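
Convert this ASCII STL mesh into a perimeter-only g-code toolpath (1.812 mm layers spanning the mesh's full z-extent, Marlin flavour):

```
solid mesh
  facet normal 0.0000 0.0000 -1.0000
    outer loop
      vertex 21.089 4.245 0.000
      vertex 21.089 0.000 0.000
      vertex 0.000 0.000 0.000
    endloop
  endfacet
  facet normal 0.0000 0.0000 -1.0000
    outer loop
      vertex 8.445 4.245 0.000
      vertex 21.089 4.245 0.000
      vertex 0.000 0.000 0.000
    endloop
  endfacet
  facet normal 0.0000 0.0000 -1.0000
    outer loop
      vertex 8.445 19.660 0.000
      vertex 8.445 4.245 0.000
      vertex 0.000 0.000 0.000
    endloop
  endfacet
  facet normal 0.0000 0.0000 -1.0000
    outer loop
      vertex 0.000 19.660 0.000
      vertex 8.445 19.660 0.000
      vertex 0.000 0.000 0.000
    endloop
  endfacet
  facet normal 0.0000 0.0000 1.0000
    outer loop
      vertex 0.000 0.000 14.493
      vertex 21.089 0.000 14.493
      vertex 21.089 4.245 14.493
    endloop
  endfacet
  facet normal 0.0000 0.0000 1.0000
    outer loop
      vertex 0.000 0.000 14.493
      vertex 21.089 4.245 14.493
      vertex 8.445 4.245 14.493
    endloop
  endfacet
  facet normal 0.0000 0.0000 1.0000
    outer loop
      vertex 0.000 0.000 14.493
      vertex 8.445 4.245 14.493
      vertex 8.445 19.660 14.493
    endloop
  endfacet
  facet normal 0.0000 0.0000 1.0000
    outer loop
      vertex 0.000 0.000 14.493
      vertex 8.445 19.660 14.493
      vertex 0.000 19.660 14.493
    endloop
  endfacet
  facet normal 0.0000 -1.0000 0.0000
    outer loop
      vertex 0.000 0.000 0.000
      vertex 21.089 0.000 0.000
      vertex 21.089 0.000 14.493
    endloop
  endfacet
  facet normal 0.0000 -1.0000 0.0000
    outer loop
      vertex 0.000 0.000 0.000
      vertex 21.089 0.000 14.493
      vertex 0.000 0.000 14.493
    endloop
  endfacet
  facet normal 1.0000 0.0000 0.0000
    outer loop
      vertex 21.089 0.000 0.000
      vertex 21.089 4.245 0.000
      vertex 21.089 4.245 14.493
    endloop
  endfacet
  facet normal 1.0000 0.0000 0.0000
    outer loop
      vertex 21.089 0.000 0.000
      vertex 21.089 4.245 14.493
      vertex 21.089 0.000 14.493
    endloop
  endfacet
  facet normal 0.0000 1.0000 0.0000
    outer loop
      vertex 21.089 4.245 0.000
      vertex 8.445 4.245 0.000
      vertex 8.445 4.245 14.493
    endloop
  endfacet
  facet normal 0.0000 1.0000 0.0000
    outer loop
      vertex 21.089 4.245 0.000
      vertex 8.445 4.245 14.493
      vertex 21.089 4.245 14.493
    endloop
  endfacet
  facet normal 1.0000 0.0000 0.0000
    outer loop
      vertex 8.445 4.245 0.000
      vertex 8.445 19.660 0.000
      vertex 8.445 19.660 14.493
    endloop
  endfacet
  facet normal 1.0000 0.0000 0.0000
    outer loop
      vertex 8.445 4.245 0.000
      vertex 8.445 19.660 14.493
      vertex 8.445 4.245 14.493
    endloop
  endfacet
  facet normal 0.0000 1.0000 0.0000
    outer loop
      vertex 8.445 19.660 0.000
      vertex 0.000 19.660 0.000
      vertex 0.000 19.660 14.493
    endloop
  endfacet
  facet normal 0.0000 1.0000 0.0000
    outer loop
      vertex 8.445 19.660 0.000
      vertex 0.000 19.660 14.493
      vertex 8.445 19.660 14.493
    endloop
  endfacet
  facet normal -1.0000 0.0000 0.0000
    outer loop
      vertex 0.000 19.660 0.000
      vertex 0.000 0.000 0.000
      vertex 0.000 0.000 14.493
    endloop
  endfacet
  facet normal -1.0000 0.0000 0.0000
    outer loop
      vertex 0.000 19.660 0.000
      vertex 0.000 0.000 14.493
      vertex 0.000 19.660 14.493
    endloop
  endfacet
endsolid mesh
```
; perimeter-only toolpath
G21 ; units = mm
G90 ; absolute positioning
G28 ; home
; layer 1
G0 Z1.812
G0 X0.000 Y0.000
G1 X21.089 Y0.000
G1 X21.089 Y4.245
G1 X8.445 Y4.245
G1 X8.445 Y19.660
G1 X0.000 Y19.660
G1 X0.000 Y0.000
; layer 2
G0 Z3.623
G0 X0.000 Y0.000
G1 X21.089 Y0.000
G1 X21.089 Y4.245
G1 X8.445 Y4.245
G1 X8.445 Y19.660
G1 X0.000 Y19.660
G1 X0.000 Y0.000
; layer 3
G0 Z5.435
G0 X0.000 Y0.000
G1 X21.089 Y0.000
G1 X21.089 Y4.245
G1 X8.445 Y4.245
G1 X8.445 Y19.660
G1 X0.000 Y19.660
G1 X0.000 Y0.000
; layer 4
G0 Z7.247
G0 X0.000 Y0.000
G1 X21.089 Y0.000
G1 X21.089 Y4.245
G1 X8.445 Y4.245
G1 X8.445 Y19.660
G1 X0.000 Y19.660
G1 X0.000 Y0.000
; layer 5
G0 Z9.058
G0 X0.000 Y0.000
G1 X21.089 Y0.000
G1 X21.089 Y4.245
G1 X8.445 Y4.245
G1 X8.445 Y19.660
G1 X0.000 Y19.660
G1 X0.000 Y0.000
; layer 6
G0 Z10.870
G0 X0.000 Y0.000
G1 X21.089 Y0.000
G1 X21.089 Y4.245
G1 X8.445 Y4.245
G1 X8.445 Y19.660
G1 X0.000 Y19.660
G1 X0.000 Y0.000
; layer 7
G0 Z12.681
G0 X0.000 Y0.000
G1 X21.089 Y0.000
G1 X21.089 Y4.245
G1 X8.445 Y4.245
G1 X8.445 Y19.660
G1 X0.000 Y19.660
G1 X0.000 Y0.000
; layer 8
G0 Z14.493
G0 X0.000 Y0.000
G1 X21.089 Y0.000
G1 X21.089 Y4.245
G1 X8.445 Y4.245
G1 X8.445 Y19.660
G1 X0.000 Y19.660
G1 X0.000 Y0.000
M2 ; end

The solid is an L-shaped prism: outer 21.1 × 19.7 mm, arm thicknesses ≈ 4.25 mm (horizontal) and 8.45 mm (vertical), extruded 14.5 mm in z. Slicing at Δz = 1.812 mm — 8 equal slices spanning the solid's height, so layer i sits at z = i·h/8 — gives 8 non-empty perimeters. Each is a 6-segment closed polygon; G0 lifts to the layer z and rapids to the start vertex, then G1 traces the edges.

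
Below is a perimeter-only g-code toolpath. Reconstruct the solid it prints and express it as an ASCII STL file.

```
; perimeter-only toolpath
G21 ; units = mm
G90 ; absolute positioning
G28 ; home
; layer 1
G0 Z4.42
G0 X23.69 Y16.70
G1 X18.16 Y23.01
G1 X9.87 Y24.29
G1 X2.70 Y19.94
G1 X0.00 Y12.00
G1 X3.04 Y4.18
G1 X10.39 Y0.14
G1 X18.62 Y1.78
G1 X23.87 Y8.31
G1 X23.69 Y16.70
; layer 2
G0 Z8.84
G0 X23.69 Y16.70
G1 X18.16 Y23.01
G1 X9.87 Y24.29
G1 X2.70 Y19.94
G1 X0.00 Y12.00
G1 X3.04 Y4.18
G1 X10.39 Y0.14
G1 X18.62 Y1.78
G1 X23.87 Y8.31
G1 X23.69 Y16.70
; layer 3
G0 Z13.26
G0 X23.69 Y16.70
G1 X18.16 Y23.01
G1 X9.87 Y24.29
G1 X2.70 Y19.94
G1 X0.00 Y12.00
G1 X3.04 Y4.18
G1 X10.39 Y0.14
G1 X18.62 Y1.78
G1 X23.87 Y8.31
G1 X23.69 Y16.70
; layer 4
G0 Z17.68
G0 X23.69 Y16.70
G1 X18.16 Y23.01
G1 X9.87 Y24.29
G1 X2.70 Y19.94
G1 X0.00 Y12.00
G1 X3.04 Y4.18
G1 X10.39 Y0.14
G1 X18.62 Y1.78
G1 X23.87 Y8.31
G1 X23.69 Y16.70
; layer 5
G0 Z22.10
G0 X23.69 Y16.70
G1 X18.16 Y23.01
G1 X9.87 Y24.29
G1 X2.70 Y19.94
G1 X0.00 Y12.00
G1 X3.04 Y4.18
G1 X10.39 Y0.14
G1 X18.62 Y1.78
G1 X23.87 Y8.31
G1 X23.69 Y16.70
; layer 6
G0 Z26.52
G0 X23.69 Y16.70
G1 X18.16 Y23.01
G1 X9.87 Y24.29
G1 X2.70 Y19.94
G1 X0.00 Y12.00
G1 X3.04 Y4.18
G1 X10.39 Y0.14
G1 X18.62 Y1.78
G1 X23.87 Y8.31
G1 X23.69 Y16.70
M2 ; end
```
solid part
  facet normal 0.0000 0.0000 -1.0000
    outer loop
      vertex 9.87 24.29 0.00
      vertex 18.16 23.01 0.00
      vertex 23.69 16.70 0.00
    endloop
  endfacet
  facet normal 0.0000 0.0000 -1.0000
    outer loop
      vertex 2.70 19.94 0.00
      vertex 9.87 24.29 0.00
      vertex 23.69 16.70 0.00
    endloop
  endfacet
  facet normal 0.0000 0.0000 -1.0000
    outer loop
      vertex 0.00 12.00 0.00
      vertex 2.70 19.94 0.00
      vertex 23.69 16.70 0.00
    endloop
  endfacet
  facet normal 0.0000 0.0000 -1.0000
    outer loop
      vertex 3.04 4.18 0.00
      vertex 0.00 12.00 0.00
      vertex 23.69 16.70 0.00
    endloop
  endfacet
  facet normal 0.0000 0.0000 -1.0000
    outer loop
      vertex 10.39 0.14 0.00
      vertex 3.04 4.18 0.00
      vertex 23.69 16.70 0.00
    endloop
  endfacet
  facet normal 0.0000 0.0000 -1.0000
    outer loop
      vertex 18.62 1.78 0.00
      vertex 10.39 0.14 0.00
      vertex 23.69 16.70 0.00
    endloop
  endfacet
  facet normal 0.0000 0.0000 -1.0000
    outer loop
      vertex 23.87 8.31 0.00
      vertex 18.62 1.78 0.00
      vertex 23.69 16.70 0.00
    endloop
  endfacet
  facet normal 0.0000 0.0000 1.0000
    outer loop
      vertex 23.69 16.70 26.52
      vertex 18.16 23.01 26.52
      vertex 9.87 24.29 26.52
    endloop
  endfacet
  facet normal 0.0000 0.0000 1.0000
    outer loop
      vertex 23.69 16.70 26.52
      vertex 9.87 24.29 26.52
      vertex 2.70 19.94 26.52
    endloop
  endfacet
  facet normal 0.0000 0.0000 1.0000
    outer loop
      vertex 23.69 16.70 26.52
      vertex 2.70 19.94 26.52
      vertex 0.00 12.00 26.52
    endloop
  endfacet
  facet normal 0.0000 0.0000 1.0000
    outer loop
      vertex 23.69 16.70 26.52
      vertex 0.00 12.00 26.52
      vertex 3.04 4.18 26.52
    endloop
  endfacet
  facet normal 0.0000 0.0000 1.0000
    outer loop
      vertex 23.69 16.70 26.52
      vertex 3.04 4.18 26.52
      vertex 10.39 0.14 26.52
    endloop
  endfacet
  facet normal 0.0000 0.0000 1.0000
    outer loop
      vertex 23.69 16.70 26.52
      vertex 10.39 0.14 26.52
      vertex 18.62 1.78 26.52
    endloop
  endfacet
  facet normal 0.0000 0.0000 1.0000
    outer loop
      vertex 23.69 16.70 26.52
      vertex 18.62 1.78 26.52
      vertex 23.87 8.31 26.52
    endloop
  endfacet
  facet normal 0.7521 0.6591 0.0000
    outer loop
      vertex 23.69 16.70 0.00
      vertex 18.16 23.01 0.00
      vertex 18.16 23.01 26.52
    endloop
  endfacet
  facet normal 0.7521 0.6591 0.0000
    outer loop
      vertex 23.69 16.70 0.00
      vertex 18.16 23.01 26.52
      vertex 23.69 16.70 26.52
    endloop
  endfacet
  facet normal 0.1526 0.9883 0.0000
    outer loop
      vertex 18.16 23.01 0.00
      vertex 9.87 24.29 0.00
      vertex 9.87 24.29 26.52
    endloop
  endfacet
  facet normal 0.1526 0.9883 0.0000
    outer loop
      vertex 18.16 23.01 0.00
      vertex 9.87 24.29 26.52
      vertex 18.16 23.01 26.52
    endloop
  endfacet
  facet normal -0.5187 0.8550 0.0000
    outer loop
      vertex 9.87 24.29 0.00
      vertex 2.70 19.94 0.00
      vertex 2.70 19.94 26.52
    endloop
  endfacet
  facet normal -0.5187 0.8550 0.0000
    outer loop
      vertex 9.87 24.29 0.00
      vertex 2.70 19.94 26.52
      vertex 9.87 24.29 26.52
    endloop
  endfacet
  facet normal -0.9468 0.3219 0.0000
    outer loop
      vertex 2.70 19.94 0.00
      vertex 0.00 12.00 0.00
      vertex 0.00 12.00 26.52
    endloop
  endfacet
  facet normal -0.9468 0.3219 0.0000
    outer loop
      vertex 2.70 19.94 0.00
      vertex 0.00 12.00 26.52
      vertex 2.70 19.94 26.52
    endloop
  endfacet
  facet normal -0.9320 -0.3623 0.0000
    outer loop
      vertex 0.00 12.00 0.00
      vertex 3.04 4.18 0.00
      vertex 3.04 4.18 26.52
    endloop
  endfacet
  facet normal -0.9320 -0.3623 0.0000
    outer loop
      vertex 0.00 12.00 0.00
      vertex 3.04 4.18 26.52
      vertex 0.00 12.00 26.52
    endloop
  endfacet
  facet normal -0.4817 -0.8763 0.0000
    outer loop
      vertex 3.04 4.18 0.00
      vertex 10.39 0.14 0.00
      vertex 10.39 0.14 26.52
    endloop
  endfacet
  facet normal -0.4817 -0.8763 0.0000
    outer loop
      vertex 3.04 4.18 0.00
      vertex 10.39 0.14 26.52
      vertex 3.04 4.18 26.52
    endloop
  endfacet
  facet normal 0.1954 -0.9807 0.0000
    outer loop
      vertex 10.39 0.14 0.00
      vertex 18.62 1.78 0.00
      vertex 18.62 1.78 26.52
    endloop
  endfacet
  facet normal 0.1954 -0.9807 0.0000
    outer loop
      vertex 10.39 0.14 0.00
      vertex 18.62 1.78 26.52
      vertex 10.39 0.14 26.52
    endloop
  endfacet
  facet normal 0.7794 -0.6266 0.0000
    outer loop
      vertex 18.62 1.78 0.00
      vertex 23.87 8.31 0.00
      vertex 23.87 8.31 26.52
    endloop
  endfacet
  facet normal 0.7794 -0.6266 0.0000
    outer loop
      vertex 18.62 1.78 0.00
      vertex 23.87 8.31 26.52
      vertex 18.62 1.78 26.52
    endloop
  endfacet
  facet normal 0.9998 0.0214 0.0000
    outer loop
      vertex 23.87 8.31 0.00
      vertex 23.69 16.70 0.00
      vertex 23.69 16.70 26.52
    endloop
  endfacet
  facet normal 0.9998 0.0214 0.0000
    outer loop
      vertex 23.87 8.31 0.00
      vertex 23.69 16.70 26.52
      vertex 23.87 8.31 26.52
    endloop
  endfacet
endsolid part

The G0 Z moves step by Δz≈4.42 mm. Every layer's G1 loop is the same polygon, so the solid is a straight extrusion of it from z=0 to z≈26.5. Closing with flat bottom and top caps and triangulating gives 32 facets — a regular 9-sided prism (a cylinder approximated with 9 flat sides), circumscribed radius ≈ 12.3 mm, height ≈ 26.5 mm.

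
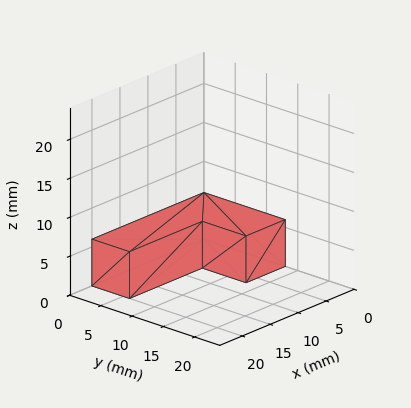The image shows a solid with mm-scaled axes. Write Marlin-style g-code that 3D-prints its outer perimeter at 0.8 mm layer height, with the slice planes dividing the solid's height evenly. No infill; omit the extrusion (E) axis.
Reading the render: the shape is an L-shaped prism: outer 20 × 13 mm, arm thicknesses ≈ 6 mm (horizontal) and 7 mm (vertical), extruded 6 mm in z (dimensions read to the nearest mm from the axis ticks). For the g-code, the solid's height is divided into equal slices at the stated Δz and each level perimeter traced with G1 moves after a G0 lift.

; perimeter-only toolpath
G21 ; units = mm
G90 ; absolute positioning
G28 ; home
; layer 1
G0 Z0.8
G0 X0.0 Y0.0
G1 X20.0 Y0.0
G1 X20.0 Y6.0
G1 X7.0 Y6.0
G1 X7.0 Y13.0
G1 X0.0 Y13.0
G1 X0.0 Y0.0
; layer 2
G0 Z1.5
G0 X0.0 Y0.0
G1 X20.0 Y0.0
G1 X20.0 Y6.0
G1 X7.0 Y6.0
G1 X7.0 Y13.0
G1 X0.0 Y13.0
G1 X0.0 Y0.0
; layer 3
G0 Z2.2
G0 X0.0 Y0.0
G1 X20.0 Y0.0
G1 X20.0 Y6.0
G1 X7.0 Y6.0
G1 X7.0 Y13.0
G1 X0.0 Y13.0
G1 X0.0 Y0.0
; layer 4
G0 Z3.0
G0 X0.0 Y0.0
G1 X20.0 Y0.0
G1 X20.0 Y6.0
G1 X7.0 Y6.0
G1 X7.0 Y13.0
G1 X0.0 Y13.0
G1 X0.0 Y0.0
; layer 5
G0 Z3.8
G0 X0.0 Y0.0
G1 X20.0 Y0.0
G1 X20.0 Y6.0
G1 X7.0 Y6.0
G1 X7.0 Y13.0
G1 X0.0 Y13.0
G1 X0.0 Y0.0
; layer 6
G0 Z4.5
G0 X0.0 Y0.0
G1 X20.0 Y0.0
G1 X20.0 Y6.0
G1 X7.0 Y6.0
G1 X7.0 Y13.0
G1 X0.0 Y13.0
G1 X0.0 Y0.0
; layer 7
G0 Z5.2
G0 X0.0 Y0.0
G1 X20.0 Y0.0
G1 X20.0 Y6.0
G1 X7.0 Y6.0
G1 X7.0 Y13.0
G1 X0.0 Y13.0
G1 X0.0 Y0.0
; layer 8
G0 Z6.0
G0 X0.0 Y0.0
G1 X20.0 Y0.0
G1 X20.0 Y6.0
G1 X7.0 Y6.0
G1 X7.0 Y13.0
G1 X0.0 Y13.0
G1 X0.0 Y0.0
M2 ; end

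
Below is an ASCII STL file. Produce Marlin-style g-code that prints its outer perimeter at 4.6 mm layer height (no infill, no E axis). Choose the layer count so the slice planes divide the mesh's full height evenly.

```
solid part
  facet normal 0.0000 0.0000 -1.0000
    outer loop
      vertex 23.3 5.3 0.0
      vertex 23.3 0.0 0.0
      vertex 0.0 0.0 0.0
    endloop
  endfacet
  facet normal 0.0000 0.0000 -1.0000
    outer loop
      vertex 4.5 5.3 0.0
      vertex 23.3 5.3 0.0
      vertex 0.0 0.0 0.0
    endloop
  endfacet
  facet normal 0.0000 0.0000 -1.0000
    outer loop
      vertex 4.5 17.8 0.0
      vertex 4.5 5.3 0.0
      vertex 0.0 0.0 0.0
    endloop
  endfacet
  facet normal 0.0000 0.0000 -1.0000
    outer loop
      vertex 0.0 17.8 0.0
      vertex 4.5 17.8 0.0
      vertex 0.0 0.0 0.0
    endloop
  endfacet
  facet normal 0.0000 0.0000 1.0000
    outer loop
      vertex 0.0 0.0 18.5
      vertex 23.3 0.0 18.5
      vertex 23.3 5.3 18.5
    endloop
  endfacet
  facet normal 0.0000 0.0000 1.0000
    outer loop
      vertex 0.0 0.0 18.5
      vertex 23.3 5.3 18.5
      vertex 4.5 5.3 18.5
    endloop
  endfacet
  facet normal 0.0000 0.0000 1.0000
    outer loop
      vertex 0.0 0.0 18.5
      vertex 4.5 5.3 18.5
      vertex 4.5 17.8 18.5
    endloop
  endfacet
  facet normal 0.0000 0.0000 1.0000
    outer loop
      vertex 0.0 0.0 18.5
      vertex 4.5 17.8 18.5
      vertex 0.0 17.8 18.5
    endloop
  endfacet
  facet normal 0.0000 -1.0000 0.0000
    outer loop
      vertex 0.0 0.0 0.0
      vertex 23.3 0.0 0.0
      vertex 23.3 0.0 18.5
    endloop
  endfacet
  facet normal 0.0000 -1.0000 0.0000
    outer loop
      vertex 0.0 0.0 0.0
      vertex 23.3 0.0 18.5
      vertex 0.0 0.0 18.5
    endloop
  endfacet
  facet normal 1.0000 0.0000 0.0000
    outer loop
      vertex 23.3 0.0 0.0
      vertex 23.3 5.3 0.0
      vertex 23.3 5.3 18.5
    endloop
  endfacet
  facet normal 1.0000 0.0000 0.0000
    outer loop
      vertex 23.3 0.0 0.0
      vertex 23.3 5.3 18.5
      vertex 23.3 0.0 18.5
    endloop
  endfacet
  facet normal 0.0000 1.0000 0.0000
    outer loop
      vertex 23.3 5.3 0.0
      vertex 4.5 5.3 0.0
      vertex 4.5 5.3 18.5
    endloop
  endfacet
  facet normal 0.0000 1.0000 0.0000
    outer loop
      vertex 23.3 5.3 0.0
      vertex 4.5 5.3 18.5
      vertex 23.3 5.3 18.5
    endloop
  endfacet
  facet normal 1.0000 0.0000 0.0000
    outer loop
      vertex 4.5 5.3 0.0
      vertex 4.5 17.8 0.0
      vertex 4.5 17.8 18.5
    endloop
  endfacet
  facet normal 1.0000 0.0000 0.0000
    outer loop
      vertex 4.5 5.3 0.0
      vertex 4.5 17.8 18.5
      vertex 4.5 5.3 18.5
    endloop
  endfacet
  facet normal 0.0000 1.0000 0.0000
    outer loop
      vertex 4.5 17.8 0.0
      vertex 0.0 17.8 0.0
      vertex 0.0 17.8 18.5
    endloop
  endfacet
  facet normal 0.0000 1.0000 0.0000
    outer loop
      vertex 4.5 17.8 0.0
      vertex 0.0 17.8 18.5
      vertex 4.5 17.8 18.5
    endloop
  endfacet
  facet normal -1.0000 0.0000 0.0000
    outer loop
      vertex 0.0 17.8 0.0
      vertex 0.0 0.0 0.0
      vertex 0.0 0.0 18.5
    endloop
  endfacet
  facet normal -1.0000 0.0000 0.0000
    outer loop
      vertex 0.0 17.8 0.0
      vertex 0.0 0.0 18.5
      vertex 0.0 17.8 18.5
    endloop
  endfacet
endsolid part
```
; perimeter-only toolpath
G21 ; units = mm
G90 ; absolute positioning
G28 ; home
; layer 1
G0 Z4.6
G0 X0.0 Y0.0
G1 X23.3 Y0.0
G1 X23.3 Y5.3
G1 X4.5 Y5.3
G1 X4.5 Y17.8
G1 X0.0 Y17.8
G1 X0.0 Y0.0
; layer 2
G0 Z9.2
G0 X0.0 Y0.0
G1 X23.3 Y0.0
G1 X23.3 Y5.3
G1 X4.5 Y5.3
G1 X4.5 Y17.8
G1 X0.0 Y17.8
G1 X0.0 Y0.0
; layer 3
G0 Z13.9
G0 X0.0 Y0.0
G1 X23.3 Y0.0
G1 X23.3 Y5.3
G1 X4.5 Y5.3
G1 X4.5 Y17.8
G1 X0.0 Y17.8
G1 X0.0 Y0.0
; layer 4
G0 Z18.5
G0 X0.0 Y0.0
G1 X23.3 Y0.0
G1 X23.3 Y5.3
G1 X4.5 Y5.3
G1 X4.5 Y17.8
G1 X0.0 Y17.8
G1 X0.0 Y0.0
M2 ; end

The solid is an L-shaped prism: outer 23.3 × 17.8 mm, arm thicknesses ≈ 5.3 mm (horizontal) and 4.5 mm (vertical), extruded 18.5 mm in z. Slicing at Δz = 4.6 mm — 4 equal slices spanning the solid's height, so layer i sits at z = i·h/4 — gives 4 non-empty perimeters. Each is a 6-segment closed polygon; G0 lifts to the layer z and rapids to the start vertex, then G1 traces the edges.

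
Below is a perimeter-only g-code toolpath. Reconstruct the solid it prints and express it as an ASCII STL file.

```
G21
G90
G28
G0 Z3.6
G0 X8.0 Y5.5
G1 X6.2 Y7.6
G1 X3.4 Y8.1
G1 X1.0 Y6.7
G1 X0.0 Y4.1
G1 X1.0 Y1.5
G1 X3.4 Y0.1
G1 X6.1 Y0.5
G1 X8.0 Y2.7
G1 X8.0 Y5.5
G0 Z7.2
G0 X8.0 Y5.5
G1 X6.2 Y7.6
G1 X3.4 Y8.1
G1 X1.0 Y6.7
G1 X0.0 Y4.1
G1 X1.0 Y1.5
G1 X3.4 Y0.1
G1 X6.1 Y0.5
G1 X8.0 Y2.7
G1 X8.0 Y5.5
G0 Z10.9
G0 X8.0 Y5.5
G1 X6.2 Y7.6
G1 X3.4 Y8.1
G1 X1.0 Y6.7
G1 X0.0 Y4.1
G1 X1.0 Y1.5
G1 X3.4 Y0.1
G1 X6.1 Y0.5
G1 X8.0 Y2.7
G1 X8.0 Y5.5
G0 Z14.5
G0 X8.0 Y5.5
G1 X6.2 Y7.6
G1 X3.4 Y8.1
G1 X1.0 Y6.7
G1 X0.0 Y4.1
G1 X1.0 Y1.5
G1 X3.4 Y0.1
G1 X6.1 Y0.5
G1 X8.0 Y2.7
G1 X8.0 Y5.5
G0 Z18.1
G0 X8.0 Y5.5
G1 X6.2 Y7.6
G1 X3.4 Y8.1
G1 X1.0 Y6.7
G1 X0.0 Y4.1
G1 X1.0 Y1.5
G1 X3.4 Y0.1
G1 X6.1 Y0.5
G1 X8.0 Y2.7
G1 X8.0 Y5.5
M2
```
solid part
  facet normal 0.0000 0.0000 -1.0000
    outer loop
      vertex 3.4 8.1 0.0
      vertex 6.2 7.6 0.0
      vertex 8.0 5.5 0.0
    endloop
  endfacet
  facet normal 0.0000 0.0000 -1.0000
    outer loop
      vertex 1.0 6.7 0.0
      vertex 3.4 8.1 0.0
      vertex 8.0 5.5 0.0
    endloop
  endfacet
  facet normal 0.0000 0.0000 -1.0000
    outer loop
      vertex 0.0 4.1 0.0
      vertex 1.0 6.7 0.0
      vertex 8.0 5.5 0.0
    endloop
  endfacet
  facet normal 0.0000 0.0000 -1.0000
    outer loop
      vertex 1.0 1.5 0.0
      vertex 0.0 4.1 0.0
      vertex 8.0 5.5 0.0
    endloop
  endfacet
  facet normal 0.0000 0.0000 -1.0000
    outer loop
      vertex 3.4 0.1 0.0
      vertex 1.0 1.5 0.0
      vertex 8.0 5.5 0.0
    endloop
  endfacet
  facet normal 0.0000 0.0000 -1.0000
    outer loop
      vertex 6.1 0.5 0.0
      vertex 3.4 0.1 0.0
      vertex 8.0 5.5 0.0
    endloop
  endfacet
  facet normal 0.0000 0.0000 -1.0000
    outer loop
      vertex 8.0 2.7 0.0
      vertex 6.1 0.5 0.0
      vertex 8.0 5.5 0.0
    endloop
  endfacet
  facet normal 0.0000 0.0000 1.0000
    outer loop
      vertex 8.0 5.5 18.1
      vertex 6.2 7.6 18.1
      vertex 3.4 8.1 18.1
    endloop
  endfacet
  facet normal 0.0000 0.0000 1.0000
    outer loop
      vertex 8.0 5.5 18.1
      vertex 3.4 8.1 18.1
      vertex 1.0 6.7 18.1
    endloop
  endfacet
  facet normal 0.0000 0.0000 1.0000
    outer loop
      vertex 8.0 5.5 18.1
      vertex 1.0 6.7 18.1
      vertex 0.0 4.1 18.1
    endloop
  endfacet
  facet normal 0.0000 0.0000 1.0000
    outer loop
      vertex 8.0 5.5 18.1
      vertex 0.0 4.1 18.1
      vertex 1.0 1.5 18.1
    endloop
  endfacet
  facet normal 0.0000 0.0000 1.0000
    outer loop
      vertex 8.0 5.5 18.1
      vertex 1.0 1.5 18.1
      vertex 3.4 0.1 18.1
    endloop
  endfacet
  facet normal 0.0000 0.0000 1.0000
    outer loop
      vertex 8.0 5.5 18.1
      vertex 3.4 0.1 18.1
      vertex 6.1 0.5 18.1
    endloop
  endfacet
  facet normal 0.0000 0.0000 1.0000
    outer loop
      vertex 8.0 5.5 18.1
      vertex 6.1 0.5 18.1
      vertex 8.0 2.7 18.1
    endloop
  endfacet
  facet normal 0.7593 0.6508 0.0000
    outer loop
      vertex 8.0 5.5 0.0
      vertex 6.2 7.6 0.0
      vertex 6.2 7.6 18.1
    endloop
  endfacet
  facet normal 0.7593 0.6508 0.0000
    outer loop
      vertex 8.0 5.5 0.0
      vertex 6.2 7.6 18.1
      vertex 8.0 5.5 18.1
    endloop
  endfacet
  facet normal 0.1758 0.9844 0.0000
    outer loop
      vertex 6.2 7.6 0.0
      vertex 3.4 8.1 0.0
      vertex 3.4 8.1 18.1
    endloop
  endfacet
  facet normal 0.1758 0.9844 0.0000
    outer loop
      vertex 6.2 7.6 0.0
      vertex 3.4 8.1 18.1
      vertex 6.2 7.6 18.1
    endloop
  endfacet
  facet normal -0.5039 0.8638 0.0000
    outer loop
      vertex 3.4 8.1 0.0
      vertex 1.0 6.7 0.0
      vertex 1.0 6.7 18.1
    endloop
  endfacet
  facet normal -0.5039 0.8638 0.0000
    outer loop
      vertex 3.4 8.1 0.0
      vertex 1.0 6.7 18.1
      vertex 3.4 8.1 18.1
    endloop
  endfacet
  facet normal -0.9333 0.3590 0.0000
    outer loop
      vertex 1.0 6.7 0.0
      vertex 0.0 4.1 0.0
      vertex 0.0 4.1 18.1
    endloop
  endfacet
  facet normal -0.9333 0.3590 0.0000
    outer loop
      vertex 1.0 6.7 0.0
      vertex 0.0 4.1 18.1
      vertex 1.0 6.7 18.1
    endloop
  endfacet
  facet normal -0.9333 -0.3590 0.0000
    outer loop
      vertex 0.0 4.1 0.0
      vertex 1.0 1.5 0.0
      vertex 1.0 1.5 18.1
    endloop
  endfacet
  facet normal -0.9333 -0.3590 0.0000
    outer loop
      vertex 0.0 4.1 0.0
      vertex 1.0 1.5 18.1
      vertex 0.0 4.1 18.1
    endloop
  endfacet
  facet normal -0.5039 -0.8638 0.0000
    outer loop
      vertex 1.0 1.5 0.0
      vertex 3.4 0.1 0.0
      vertex 3.4 0.1 18.1
    endloop
  endfacet
  facet normal -0.5039 -0.8638 0.0000
    outer loop
      vertex 1.0 1.5 0.0
      vertex 3.4 0.1 18.1
      vertex 1.0 1.5 18.1
    endloop
  endfacet
  facet normal 0.1465 -0.9892 0.0000
    outer loop
      vertex 3.4 0.1 0.0
      vertex 6.1 0.5 0.0
      vertex 6.1 0.5 18.1
    endloop
  endfacet
  facet normal 0.1465 -0.9892 0.0000
    outer loop
      vertex 3.4 0.1 0.0
      vertex 6.1 0.5 18.1
      vertex 3.4 0.1 18.1
    endloop
  endfacet
  facet normal 0.7568 -0.6536 0.0000
    outer loop
      vertex 6.1 0.5 0.0
      vertex 8.0 2.7 0.0
      vertex 8.0 2.7 18.1
    endloop
  endfacet
  facet normal 0.7568 -0.6536 0.0000
    outer loop
      vertex 6.1 0.5 0.0
      vertex 8.0 2.7 18.1
      vertex 6.1 0.5 18.1
    endloop
  endfacet
  facet normal 1.0000 0.0000 0.0000
    outer loop
      vertex 8.0 2.7 0.0
      vertex 8.0 5.5 0.0
      vertex 8.0 5.5 18.1
    endloop
  endfacet
  facet normal 1.0000 0.0000 0.0000
    outer loop
      vertex 8.0 2.7 0.0
      vertex 8.0 5.5 18.1
      vertex 8.0 2.7 18.1
    endloop
  endfacet
endsolid part

The G0 Z moves step by Δz≈3.6 mm. Every layer's G1 loop is the same polygon, so the solid is a straight extrusion of it from z=0 to z≈18.1. Closing with flat bottom and top caps and triangulating gives 32 facets — a regular 9-sided prism (a cylinder approximated with 9 flat sides), circumscribed radius ≈ 4.1 mm, height ≈ 18.1 mm.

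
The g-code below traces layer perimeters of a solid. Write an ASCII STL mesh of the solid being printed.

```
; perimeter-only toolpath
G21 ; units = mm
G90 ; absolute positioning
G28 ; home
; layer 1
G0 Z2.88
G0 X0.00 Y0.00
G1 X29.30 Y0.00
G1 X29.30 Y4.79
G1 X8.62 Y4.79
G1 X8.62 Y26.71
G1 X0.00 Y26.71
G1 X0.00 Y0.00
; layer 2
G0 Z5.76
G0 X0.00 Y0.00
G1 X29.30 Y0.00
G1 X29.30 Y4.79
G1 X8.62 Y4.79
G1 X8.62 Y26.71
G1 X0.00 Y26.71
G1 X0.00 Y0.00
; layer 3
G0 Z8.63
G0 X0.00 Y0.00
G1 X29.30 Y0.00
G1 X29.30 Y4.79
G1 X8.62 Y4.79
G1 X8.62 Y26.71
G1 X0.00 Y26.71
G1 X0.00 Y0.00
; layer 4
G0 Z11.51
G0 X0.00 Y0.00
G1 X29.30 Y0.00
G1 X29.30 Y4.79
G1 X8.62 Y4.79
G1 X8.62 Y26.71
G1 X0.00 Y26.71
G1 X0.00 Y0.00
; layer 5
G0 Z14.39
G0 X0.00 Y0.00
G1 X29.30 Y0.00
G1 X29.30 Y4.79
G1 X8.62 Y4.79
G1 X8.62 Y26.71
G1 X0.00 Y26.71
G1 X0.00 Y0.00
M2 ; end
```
solid part
  facet normal 0.0000 0.0000 -1.0000
    outer loop
      vertex 29.30 4.79 0.00
      vertex 29.30 0.00 0.00
      vertex 0.00 0.00 0.00
    endloop
  endfacet
  facet normal 0.0000 0.0000 -1.0000
    outer loop
      vertex 8.62 4.79 0.00
      vertex 29.30 4.79 0.00
      vertex 0.00 0.00 0.00
    endloop
  endfacet
  facet normal 0.0000 0.0000 -1.0000
    outer loop
      vertex 8.62 26.71 0.00
      vertex 8.62 4.79 0.00
      vertex 0.00 0.00 0.00
    endloop
  endfacet
  facet normal 0.0000 0.0000 -1.0000
    outer loop
      vertex 0.00 26.71 0.00
      vertex 8.62 26.71 0.00
      vertex 0.00 0.00 0.00
    endloop
  endfacet
  facet normal 0.0000 0.0000 1.0000
    outer loop
      vertex 0.00 0.00 14.39
      vertex 29.30 0.00 14.39
      vertex 29.30 4.79 14.39
    endloop
  endfacet
  facet normal 0.0000 0.0000 1.0000
    outer loop
      vertex 0.00 0.00 14.39
      vertex 29.30 4.79 14.39
      vertex 8.62 4.79 14.39
    endloop
  endfacet
  facet normal 0.0000 0.0000 1.0000
    outer loop
      vertex 0.00 0.00 14.39
      vertex 8.62 4.79 14.39
      vertex 8.62 26.71 14.39
    endloop
  endfacet
  facet normal 0.0000 0.0000 1.0000
    outer loop
      vertex 0.00 0.00 14.39
      vertex 8.62 26.71 14.39
      vertex 0.00 26.71 14.39
    endloop
  endfacet
  facet normal 0.0000 -1.0000 0.0000
    outer loop
      vertex 0.00 0.00 0.00
      vertex 29.30 0.00 0.00
      vertex 29.30 0.00 14.39
    endloop
  endfacet
  facet normal 0.0000 -1.0000 0.0000
    outer loop
      vertex 0.00 0.00 0.00
      vertex 29.30 0.00 14.39
      vertex 0.00 0.00 14.39
    endloop
  endfacet
  facet normal 1.0000 0.0000 0.0000
    outer loop
      vertex 29.30 0.00 0.00
      vertex 29.30 4.79 0.00
      vertex 29.30 4.79 14.39
    endloop
  endfacet
  facet normal 1.0000 0.0000 0.0000
    outer loop
      vertex 29.30 0.00 0.00
      vertex 29.30 4.79 14.39
      vertex 29.30 0.00 14.39
    endloop
  endfacet
  facet normal 0.0000 1.0000 0.0000
    outer loop
      vertex 29.30 4.79 0.00
      vertex 8.62 4.79 0.00
      vertex 8.62 4.79 14.39
    endloop
  endfacet
  facet normal 0.0000 1.0000 0.0000
    outer loop
      vertex 29.30 4.79 0.00
      vertex 8.62 4.79 14.39
      vertex 29.30 4.79 14.39
    endloop
  endfacet
  facet normal 1.0000 0.0000 0.0000
    outer loop
      vertex 8.62 4.79 0.00
      vertex 8.62 26.71 0.00
      vertex 8.62 26.71 14.39
    endloop
  endfacet
  facet normal 1.0000 0.0000 0.0000
    outer loop
      vertex 8.62 4.79 0.00
      vertex 8.62 26.71 14.39
      vertex 8.62 4.79 14.39
    endloop
  endfacet
  facet normal 0.0000 1.0000 0.0000
    outer loop
      vertex 8.62 26.71 0.00
      vertex 0.00 26.71 0.00
      vertex 0.00 26.71 14.39
    endloop
  endfacet
  facet normal 0.0000 1.0000 0.0000
    outer loop
      vertex 8.62 26.71 0.00
      vertex 0.00 26.71 14.39
      vertex 8.62 26.71 14.39
    endloop
  endfacet
  facet normal -1.0000 0.0000 0.0000
    outer loop
      vertex 0.00 26.71 0.00
      vertex 0.00 0.00 0.00
      vertex 0.00 0.00 14.39
    endloop
  endfacet
  facet normal -1.0000 0.0000 0.0000
    outer loop
      vertex 0.00 26.71 0.00
      vertex 0.00 0.00 14.39
      vertex 0.00 26.71 14.39
    endloop
  endfacet
endsolid part

The G0 Z moves step by Δz≈2.88 mm. Every layer's G1 loop is the same polygon, so the solid is a straight extrusion of it from z=0 to z≈14.4. Closing with flat bottom and top caps and triangulating gives 20 facets — an L-shaped prism: outer 29.3 × 26.7 mm, arm thicknesses ≈ 4.79 mm (horizontal) and 8.62 mm (vertical), extruded 14.4 mm in z.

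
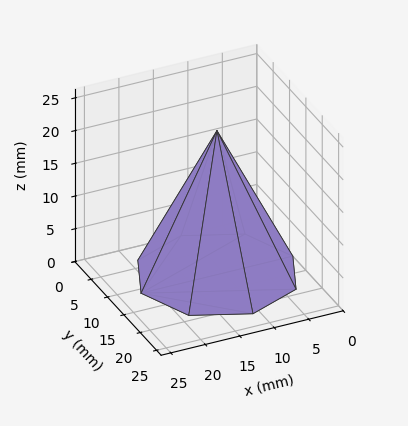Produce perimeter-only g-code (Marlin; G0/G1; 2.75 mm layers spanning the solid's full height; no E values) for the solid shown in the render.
Reading the render: the shape is a regular 8-sided pyramid, base circumscribed radius ≈ 11 mm, apex at z ≈ 22 mm (dimensions read to the nearest mm from the axis ticks). For the g-code, the solid's height is divided into equal slices at the stated Δz and each level perimeter traced with G1 moves after a G0 lift.

; perimeter-only toolpath
G21 ; units = mm
G90 ; absolute positioning
G28 ; home
; layer 1
G0 Z2.75
G0 X20.62 Y11.00
G1 X17.81 Y17.81
G1 X11.00 Y20.62
G1 X4.19 Y17.81
G1 X1.38 Y11.00
G1 X4.19 Y4.19
G1 X11.00 Y1.38
G1 X17.81 Y4.19
G1 X20.62 Y11.00
; layer 2
G0 Z5.50
G0 X19.25 Y11.00
G1 X16.84 Y16.84
G1 X11.00 Y19.25
G1 X5.17 Y16.84
G1 X2.75 Y11.00
G1 X5.17 Y5.17
G1 X11.00 Y2.75
G1 X16.84 Y5.17
G1 X19.25 Y11.00
; layer 3
G0 Z8.25
G0 X17.88 Y11.00
G1 X15.86 Y15.86
G1 X11.00 Y17.88
G1 X6.14 Y15.86
G1 X4.12 Y11.00
G1 X6.14 Y6.14
G1 X11.00 Y4.12
G1 X15.86 Y6.14
G1 X17.88 Y11.00
; layer 4
G0 Z11.00
G0 X16.50 Y11.00
G1 X14.89 Y14.89
G1 X11.00 Y16.50
G1 X7.11 Y14.89
G1 X5.50 Y11.00
G1 X7.11 Y7.11
G1 X11.00 Y5.50
G1 X14.89 Y7.11
G1 X16.50 Y11.00
; layer 5
G0 Z13.75
G0 X15.12 Y11.00
G1 X13.92 Y13.92
G1 X11.00 Y15.12
G1 X8.08 Y13.92
G1 X6.88 Y11.00
G1 X8.08 Y8.08
G1 X11.00 Y6.88
G1 X13.92 Y8.08
G1 X15.12 Y11.00
; layer 6
G0 Z16.50
G0 X13.75 Y11.00
G1 X12.95 Y12.95
G1 X11.00 Y13.75
G1 X9.05 Y12.95
G1 X8.25 Y11.00
G1 X9.05 Y9.05
G1 X11.00 Y8.25
G1 X12.95 Y9.05
G1 X13.75 Y11.00
; layer 7
G0 Z19.25
G0 X12.38 Y11.00
G1 X11.97 Y11.97
G1 X11.00 Y12.38
G1 X10.03 Y11.97
G1 X9.62 Y11.00
G1 X10.03 Y10.03
G1 X11.00 Y9.62
G1 X11.97 Y10.03
G1 X12.38 Y11.00
M2 ; end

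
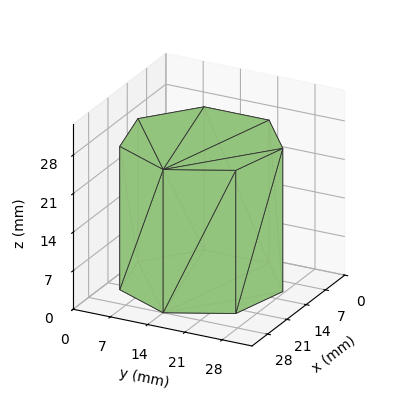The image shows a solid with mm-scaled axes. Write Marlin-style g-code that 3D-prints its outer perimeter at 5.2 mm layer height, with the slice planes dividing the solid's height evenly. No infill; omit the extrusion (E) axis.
Reading the render: the shape is a regular 7-sided prism (a cylinder approximated with 7 flat sides), circumscribed radius ≈ 14 mm, height ≈ 26 mm (dimensions read to the nearest mm from the axis ticks). For the g-code, the solid's height is divided into equal slices at the stated Δz and each level perimeter traced with G1 moves after a G0 lift.

; perimeter-only toolpath
G21 ; units = mm
G90 ; absolute positioning
G28 ; home
; layer 1
G0 Z5.2
G0 X28.0 Y14.0
G1 X22.7 Y24.9
G1 X10.9 Y27.6
G1 X1.4 Y20.1
G1 X1.4 Y7.9
G1 X10.9 Y0.4
G1 X22.7 Y3.1
G1 X28.0 Y14.0
; layer 2
G0 Z10.4
G0 X28.0 Y14.0
G1 X22.7 Y24.9
G1 X10.9 Y27.6
G1 X1.4 Y20.1
G1 X1.4 Y7.9
G1 X10.9 Y0.4
G1 X22.7 Y3.1
G1 X28.0 Y14.0
; layer 3
G0 Z15.6
G0 X28.0 Y14.0
G1 X22.7 Y24.9
G1 X10.9 Y27.6
G1 X1.4 Y20.1
G1 X1.4 Y7.9
G1 X10.9 Y0.4
G1 X22.7 Y3.1
G1 X28.0 Y14.0
; layer 4
G0 Z20.8
G0 X28.0 Y14.0
G1 X22.7 Y24.9
G1 X10.9 Y27.6
G1 X1.4 Y20.1
G1 X1.4 Y7.9
G1 X10.9 Y0.4
G1 X22.7 Y3.1
G1 X28.0 Y14.0
; layer 5
G0 Z26.0
G0 X28.0 Y14.0
G1 X22.7 Y24.9
G1 X10.9 Y27.6
G1 X1.4 Y20.1
G1 X1.4 Y7.9
G1 X10.9 Y0.4
G1 X22.7 Y3.1
G1 X28.0 Y14.0
M2 ; end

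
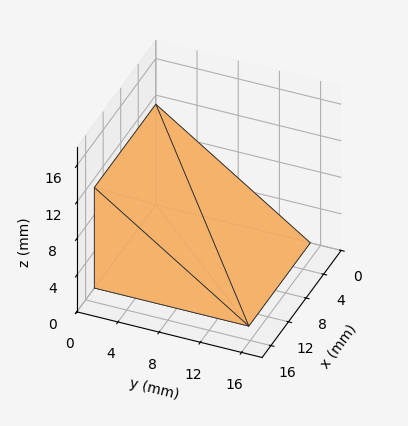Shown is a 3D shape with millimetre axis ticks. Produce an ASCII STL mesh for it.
Reading the render: the shape is a wedge (ramp): 14 × 15 mm base, rising to 11 mm along the y=0 edge and sloping linearly to z=0 at y=15 (dimensions read to the nearest mm from the axis ticks). For the STL, each face is triangulated and given an outward normal.

solid part
  facet normal 0.0000 0.0000 -1.0000
    outer loop
      vertex 14.00 15.00 0.00
      vertex 14.00 0.00 0.00
      vertex 0.00 0.00 0.00
    endloop
  endfacet
  facet normal 0.0000 0.0000 -1.0000
    outer loop
      vertex 0.00 15.00 0.00
      vertex 14.00 15.00 0.00
      vertex 0.00 0.00 0.00
    endloop
  endfacet
  facet normal 0.0000 -1.0000 0.0000
    outer loop
      vertex 0.00 0.00 0.00
      vertex 14.00 0.00 0.00
      vertex 14.00 0.00 11.00
    endloop
  endfacet
  facet normal 0.0000 -1.0000 0.0000
    outer loop
      vertex 0.00 0.00 0.00
      vertex 14.00 0.00 11.00
      vertex 0.00 0.00 11.00
    endloop
  endfacet
  facet normal 0.0000 0.5914 0.8064
    outer loop
      vertex 0.00 0.00 11.00
      vertex 14.00 0.00 11.00
      vertex 14.00 15.00 0.00
    endloop
  endfacet
  facet normal 0.0000 0.5914 0.8064
    outer loop
      vertex 0.00 0.00 11.00
      vertex 14.00 15.00 0.00
      vertex 0.00 15.00 0.00
    endloop
  endfacet
  facet normal -1.0000 0.0000 0.0000
    outer loop
      vertex 0.00 0.00 11.00
      vertex 0.00 15.00 0.00
      vertex 0.00 0.00 0.00
    endloop
  endfacet
  facet normal 1.0000 0.0000 0.0000
    outer loop
      vertex 14.00 0.00 0.00
      vertex 14.00 15.00 0.00
      vertex 14.00 0.00 11.00
    endloop
  endfacet
endsolid part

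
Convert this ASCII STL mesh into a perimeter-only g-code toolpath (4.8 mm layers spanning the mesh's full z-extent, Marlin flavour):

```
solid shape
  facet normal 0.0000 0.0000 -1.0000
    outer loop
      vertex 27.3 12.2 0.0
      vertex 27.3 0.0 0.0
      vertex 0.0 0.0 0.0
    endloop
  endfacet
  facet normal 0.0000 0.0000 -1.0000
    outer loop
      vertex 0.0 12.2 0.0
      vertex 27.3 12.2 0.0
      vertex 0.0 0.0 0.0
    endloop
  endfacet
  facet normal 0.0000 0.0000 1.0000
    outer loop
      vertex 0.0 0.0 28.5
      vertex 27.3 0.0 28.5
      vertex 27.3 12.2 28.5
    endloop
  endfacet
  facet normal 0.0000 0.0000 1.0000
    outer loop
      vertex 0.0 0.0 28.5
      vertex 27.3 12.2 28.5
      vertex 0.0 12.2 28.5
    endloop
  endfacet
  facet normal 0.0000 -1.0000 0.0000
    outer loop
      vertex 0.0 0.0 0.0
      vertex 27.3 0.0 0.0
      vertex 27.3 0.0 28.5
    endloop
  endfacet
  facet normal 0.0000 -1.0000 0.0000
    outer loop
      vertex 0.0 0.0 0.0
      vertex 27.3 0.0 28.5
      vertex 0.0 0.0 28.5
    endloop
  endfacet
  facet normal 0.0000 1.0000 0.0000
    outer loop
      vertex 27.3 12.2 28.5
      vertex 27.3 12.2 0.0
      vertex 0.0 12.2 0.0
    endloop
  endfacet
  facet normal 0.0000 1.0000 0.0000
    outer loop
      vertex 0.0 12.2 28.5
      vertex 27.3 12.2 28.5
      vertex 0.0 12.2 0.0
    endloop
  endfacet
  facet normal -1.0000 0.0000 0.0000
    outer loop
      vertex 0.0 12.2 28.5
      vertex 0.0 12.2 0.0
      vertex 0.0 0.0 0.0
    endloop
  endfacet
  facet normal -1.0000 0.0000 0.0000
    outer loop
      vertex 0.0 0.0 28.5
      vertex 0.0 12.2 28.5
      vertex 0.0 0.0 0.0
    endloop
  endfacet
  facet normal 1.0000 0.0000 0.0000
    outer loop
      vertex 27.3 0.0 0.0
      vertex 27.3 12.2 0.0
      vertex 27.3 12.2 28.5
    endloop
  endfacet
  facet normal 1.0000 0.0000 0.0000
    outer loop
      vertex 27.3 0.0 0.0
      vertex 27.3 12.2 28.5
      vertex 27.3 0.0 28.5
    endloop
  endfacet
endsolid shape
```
; perimeter-only toolpath
G21 ; units = mm
G90 ; absolute positioning
G28 ; home
; layer 1
G0 Z4.8
G0 X0.0 Y0.0
G1 X27.3 Y0.0
G1 X27.3 Y12.2
G1 X0.0 Y12.2
G1 X0.0 Y0.0
; layer 2
G0 Z9.5
G0 X0.0 Y0.0
G1 X27.3 Y0.0
G1 X27.3 Y12.2
G1 X0.0 Y12.2
G1 X0.0 Y0.0
; layer 3
G0 Z14.2
G0 X0.0 Y0.0
G1 X27.3 Y0.0
G1 X27.3 Y12.2
G1 X0.0 Y12.2
G1 X0.0 Y0.0
; layer 4
G0 Z19.0
G0 X0.0 Y0.0
G1 X27.3 Y0.0
G1 X27.3 Y12.2
G1 X0.0 Y12.2
G1 X0.0 Y0.0
; layer 5
G0 Z23.8
G0 X0.0 Y0.0
G1 X27.3 Y0.0
G1 X27.3 Y12.2
G1 X0.0 Y12.2
G1 X0.0 Y0.0
; layer 6
G0 Z28.5
G0 X0.0 Y0.0
G1 X27.3 Y0.0
G1 X27.3 Y12.2
G1 X0.0 Y12.2
G1 X0.0 Y0.0
M2 ; end

The solid is a rectangular box, roughly 27.3 × 12.2 mm footprint and 28.5 mm tall. Slicing at Δz = 4.8 mm — 6 equal slices spanning the solid's height, so layer i sits at z = i·h/6 — gives 6 non-empty perimeters. Each is a 4-segment closed polygon; G0 lifts to the layer z and rapids to the start vertex, then G1 traces the edges.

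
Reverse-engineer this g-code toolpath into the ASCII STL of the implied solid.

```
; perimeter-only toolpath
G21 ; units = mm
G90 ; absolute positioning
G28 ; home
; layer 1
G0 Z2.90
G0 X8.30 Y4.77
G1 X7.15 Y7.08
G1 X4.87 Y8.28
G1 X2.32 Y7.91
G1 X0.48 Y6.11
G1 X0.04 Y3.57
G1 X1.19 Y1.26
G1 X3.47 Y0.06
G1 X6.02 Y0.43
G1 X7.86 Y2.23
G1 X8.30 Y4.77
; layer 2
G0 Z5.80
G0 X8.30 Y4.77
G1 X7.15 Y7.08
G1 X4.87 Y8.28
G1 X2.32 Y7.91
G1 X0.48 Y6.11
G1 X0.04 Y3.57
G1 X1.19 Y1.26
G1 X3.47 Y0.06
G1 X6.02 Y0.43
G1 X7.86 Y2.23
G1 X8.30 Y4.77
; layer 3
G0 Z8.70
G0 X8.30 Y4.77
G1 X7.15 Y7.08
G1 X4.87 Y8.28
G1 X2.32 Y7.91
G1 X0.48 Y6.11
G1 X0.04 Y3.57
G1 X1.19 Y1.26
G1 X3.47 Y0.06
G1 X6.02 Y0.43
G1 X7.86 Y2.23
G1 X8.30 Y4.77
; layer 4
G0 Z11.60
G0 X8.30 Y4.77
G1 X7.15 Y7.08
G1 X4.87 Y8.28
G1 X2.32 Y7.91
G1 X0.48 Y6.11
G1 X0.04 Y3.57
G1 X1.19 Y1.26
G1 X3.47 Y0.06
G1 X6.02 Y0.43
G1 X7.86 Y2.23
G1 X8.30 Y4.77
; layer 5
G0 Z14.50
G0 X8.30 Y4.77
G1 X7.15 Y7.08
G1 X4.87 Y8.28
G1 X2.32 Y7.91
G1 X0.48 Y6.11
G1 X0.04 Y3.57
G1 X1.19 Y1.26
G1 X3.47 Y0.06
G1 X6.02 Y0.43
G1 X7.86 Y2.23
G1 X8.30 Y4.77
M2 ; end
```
solid part
  facet normal 0.0000 0.0000 -1.0000
    outer loop
      vertex 4.87 8.28 0.00
      vertex 7.15 7.08 0.00
      vertex 8.30 4.77 0.00
    endloop
  endfacet
  facet normal 0.0000 0.0000 -1.0000
    outer loop
      vertex 2.32 7.91 0.00
      vertex 4.87 8.28 0.00
      vertex 8.30 4.77 0.00
    endloop
  endfacet
  facet normal 0.0000 0.0000 -1.0000
    outer loop
      vertex 0.48 6.11 0.00
      vertex 2.32 7.91 0.00
      vertex 8.30 4.77 0.00
    endloop
  endfacet
  facet normal 0.0000 0.0000 -1.0000
    outer loop
      vertex 0.04 3.57 0.00
      vertex 0.48 6.11 0.00
      vertex 8.30 4.77 0.00
    endloop
  endfacet
  facet normal 0.0000 0.0000 -1.0000
    outer loop
      vertex 1.19 1.26 0.00
      vertex 0.04 3.57 0.00
      vertex 8.30 4.77 0.00
    endloop
  endfacet
  facet normal 0.0000 0.0000 -1.0000
    outer loop
      vertex 3.47 0.06 0.00
      vertex 1.19 1.26 0.00
      vertex 8.30 4.77 0.00
    endloop
  endfacet
  facet normal 0.0000 0.0000 -1.0000
    outer loop
      vertex 6.02 0.43 0.00
      vertex 3.47 0.06 0.00
      vertex 8.30 4.77 0.00
    endloop
  endfacet
  facet normal 0.0000 0.0000 -1.0000
    outer loop
      vertex 7.86 2.23 0.00
      vertex 6.02 0.43 0.00
      vertex 8.30 4.77 0.00
    endloop
  endfacet
  facet normal 0.0000 0.0000 1.0000
    outer loop
      vertex 8.30 4.77 14.50
      vertex 7.15 7.08 14.50
      vertex 4.87 8.28 14.50
    endloop
  endfacet
  facet normal 0.0000 0.0000 1.0000
    outer loop
      vertex 8.30 4.77 14.50
      vertex 4.87 8.28 14.50
      vertex 2.32 7.91 14.50
    endloop
  endfacet
  facet normal 0.0000 0.0000 1.0000
    outer loop
      vertex 8.30 4.77 14.50
      vertex 2.32 7.91 14.50
      vertex 0.48 6.11 14.50
    endloop
  endfacet
  facet normal 0.0000 0.0000 1.0000
    outer loop
      vertex 8.30 4.77 14.50
      vertex 0.48 6.11 14.50
      vertex 0.04 3.57 14.50
    endloop
  endfacet
  facet normal 0.0000 0.0000 1.0000
    outer loop
      vertex 8.30 4.77 14.50
      vertex 0.04 3.57 14.50
      vertex 1.19 1.26 14.50
    endloop
  endfacet
  facet normal 0.0000 0.0000 1.0000
    outer loop
      vertex 8.30 4.77 14.50
      vertex 1.19 1.26 14.50
      vertex 3.47 0.06 14.50
    endloop
  endfacet
  facet normal 0.0000 0.0000 1.0000
    outer loop
      vertex 8.30 4.77 14.50
      vertex 3.47 0.06 14.50
      vertex 6.02 0.43 14.50
    endloop
  endfacet
  facet normal 0.0000 0.0000 1.0000
    outer loop
      vertex 8.30 4.77 14.50
      vertex 6.02 0.43 14.50
      vertex 7.86 2.23 14.50
    endloop
  endfacet
  facet normal 0.8952 0.4457 0.0000
    outer loop
      vertex 8.30 4.77 0.00
      vertex 7.15 7.08 0.00
      vertex 7.15 7.08 14.50
    endloop
  endfacet
  facet normal 0.8952 0.4457 0.0000
    outer loop
      vertex 8.30 4.77 0.00
      vertex 7.15 7.08 14.50
      vertex 8.30 4.77 14.50
    endloop
  endfacet
  facet normal 0.4657 0.8849 0.0000
    outer loop
      vertex 7.15 7.08 0.00
      vertex 4.87 8.28 0.00
      vertex 4.87 8.28 14.50
    endloop
  endfacet
  facet normal 0.4657 0.8849 0.0000
    outer loop
      vertex 7.15 7.08 0.00
      vertex 4.87 8.28 14.50
      vertex 7.15 7.08 14.50
    endloop
  endfacet
  facet normal -0.1436 0.9896 0.0000
    outer loop
      vertex 4.87 8.28 0.00
      vertex 2.32 7.91 0.00
      vertex 2.32 7.91 14.50
    endloop
  endfacet
  facet normal -0.1436 0.9896 0.0000
    outer loop
      vertex 4.87 8.28 0.00
      vertex 2.32 7.91 14.50
      vertex 4.87 8.28 14.50
    endloop
  endfacet
  facet normal -0.6993 0.7148 0.0000
    outer loop
      vertex 2.32 7.91 0.00
      vertex 0.48 6.11 0.00
      vertex 0.48 6.11 14.50
    endloop
  endfacet
  facet normal -0.6993 0.7148 0.0000
    outer loop
      vertex 2.32 7.91 0.00
      vertex 0.48 6.11 14.50
      vertex 2.32 7.91 14.50
    endloop
  endfacet
  facet normal -0.9853 0.1707 0.0000
    outer loop
      vertex 0.48 6.11 0.00
      vertex 0.04 3.57 0.00
      vertex 0.04 3.57 14.50
    endloop
  endfacet
  facet normal -0.9853 0.1707 0.0000
    outer loop
      vertex 0.48 6.11 0.00
      vertex 0.04 3.57 14.50
      vertex 0.48 6.11 14.50
    endloop
  endfacet
  facet normal -0.8952 -0.4457 0.0000
    outer loop
      vertex 0.04 3.57 0.00
      vertex 1.19 1.26 0.00
      vertex 1.19 1.26 14.50
    endloop
  endfacet
  facet normal -0.8952 -0.4457 0.0000
    outer loop
      vertex 0.04 3.57 0.00
      vertex 1.19 1.26 14.50
      vertex 0.04 3.57 14.50
    endloop
  endfacet
  facet normal -0.4657 -0.8849 0.0000
    outer loop
      vertex 1.19 1.26 0.00
      vertex 3.47 0.06 0.00
      vertex 3.47 0.06 14.50
    endloop
  endfacet
  facet normal -0.4657 -0.8849 0.0000
    outer loop
      vertex 1.19 1.26 0.00
      vertex 3.47 0.06 14.50
      vertex 1.19 1.26 14.50
    endloop
  endfacet
  facet normal 0.1436 -0.9896 0.0000
    outer loop
      vertex 3.47 0.06 0.00
      vertex 6.02 0.43 0.00
      vertex 6.02 0.43 14.50
    endloop
  endfacet
  facet normal 0.1436 -0.9896 0.0000
    outer loop
      vertex 3.47 0.06 0.00
      vertex 6.02 0.43 14.50
      vertex 3.47 0.06 14.50
    endloop
  endfacet
  facet normal 0.6993 -0.7148 0.0000
    outer loop
      vertex 6.02 0.43 0.00
      vertex 7.86 2.23 0.00
      vertex 7.86 2.23 14.50
    endloop
  endfacet
  facet normal 0.6993 -0.7148 0.0000
    outer loop
      vertex 6.02 0.43 0.00
      vertex 7.86 2.23 14.50
      vertex 6.02 0.43 14.50
    endloop
  endfacet
  facet normal 0.9853 -0.1707 0.0000
    outer loop
      vertex 7.86 2.23 0.00
      vertex 8.30 4.77 0.00
      vertex 8.30 4.77 14.50
    endloop
  endfacet
  facet normal 0.9853 -0.1707 0.0000
    outer loop
      vertex 7.86 2.23 0.00
      vertex 8.30 4.77 14.50
      vertex 7.86 2.23 14.50
    endloop
  endfacet
endsolid part

The G0 Z moves step by Δz≈2.90 mm. Every layer's G1 loop is the same polygon, so the solid is a straight extrusion of it from z=0 to z≈14.5. Closing with flat bottom and top caps and triangulating gives 36 facets — a regular 10-sided prism (a cylinder approximated with 10 flat sides), circumscribed radius ≈ 4.17 mm, height ≈ 14.5 mm.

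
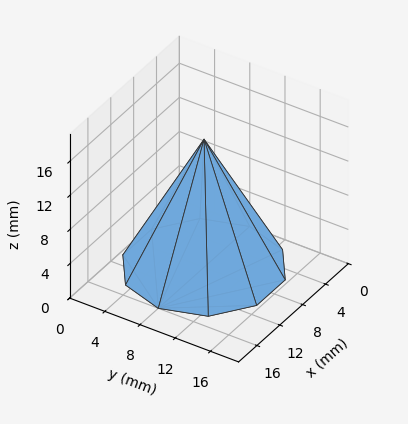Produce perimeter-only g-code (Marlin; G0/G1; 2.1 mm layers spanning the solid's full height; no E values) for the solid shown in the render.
Reading the render: the shape is a regular 10-sided pyramid, base circumscribed radius ≈ 8 mm, apex at z ≈ 15 mm (dimensions read to the nearest mm from the axis ticks). For the g-code, the solid's height is divided into equal slices at the stated Δz and each level perimeter traced with G1 moves after a G0 lift.

; perimeter-only toolpath
G21 ; units = mm
G90 ; absolute positioning
G28 ; home
; layer 1
G0 Z2.1
G0 X14.9 Y8.0
G1 X13.6 Y12.0
G1 X10.1 Y14.5
G1 X5.9 Y14.5
G1 X2.4 Y12.0
G1 X1.1 Y8.0
G1 X2.4 Y4.0
G1 X5.9 Y1.5
G1 X10.1 Y1.5
G1 X13.6 Y4.0
G1 X14.9 Y8.0
; layer 2
G0 Z4.3
G0 X13.7 Y8.0
G1 X12.6 Y11.4
G1 X9.8 Y13.4
G1 X6.2 Y13.4
G1 X3.4 Y11.4
G1 X2.3 Y8.0
G1 X3.4 Y4.6
G1 X6.2 Y2.6
G1 X9.8 Y2.6
G1 X12.6 Y4.6
G1 X13.7 Y8.0
; layer 3
G0 Z6.4
G0 X12.6 Y8.0
G1 X11.7 Y10.7
G1 X9.4 Y12.3
G1 X6.6 Y12.3
G1 X4.3 Y10.7
G1 X3.4 Y8.0
G1 X4.3 Y5.3
G1 X6.6 Y3.7
G1 X9.4 Y3.7
G1 X11.7 Y5.3
G1 X12.6 Y8.0
; layer 4
G0 Z8.6
G0 X11.4 Y8.0
G1 X10.8 Y10.0
G1 X9.1 Y11.3
G1 X6.9 Y11.3
G1 X5.2 Y10.0
G1 X4.6 Y8.0
G1 X5.2 Y6.0
G1 X6.9 Y4.7
G1 X9.1 Y4.7
G1 X10.8 Y6.0
G1 X11.4 Y8.0
; layer 5
G0 Z10.7
G0 X10.3 Y8.0
G1 X9.9 Y9.3
G1 X8.7 Y10.2
G1 X7.3 Y10.2
G1 X6.1 Y9.3
G1 X5.7 Y8.0
G1 X6.1 Y6.7
G1 X7.3 Y5.8
G1 X8.7 Y5.8
G1 X9.9 Y6.7
G1 X10.3 Y8.0
; layer 6
G0 Z12.9
G0 X9.1 Y8.0
G1 X8.9 Y8.7
G1 X8.4 Y9.1
G1 X7.6 Y9.1
G1 X7.1 Y8.7
G1 X6.9 Y8.0
G1 X7.1 Y7.3
G1 X7.6 Y6.9
G1 X8.4 Y6.9
G1 X8.9 Y7.3
G1 X9.1 Y8.0
M2 ; end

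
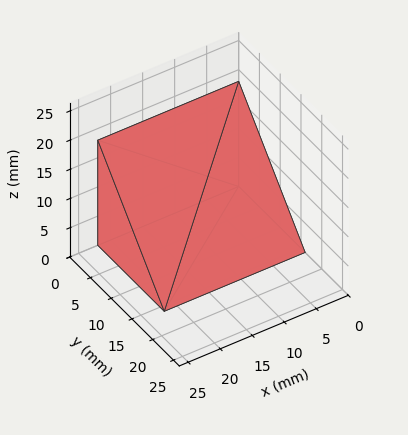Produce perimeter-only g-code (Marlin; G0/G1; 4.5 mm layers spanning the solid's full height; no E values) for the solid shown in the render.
Reading the render: the shape is a wedge (ramp): 22 × 16 mm base, rising to 18 mm along the y=0 edge and sloping linearly to z=0 at y=16 (dimensions read to the nearest mm from the axis ticks). For the g-code, the solid's height is divided into equal slices at the stated Δz and each level perimeter traced with G1 moves after a G0 lift.

; perimeter-only toolpath
G21 ; units = mm
G90 ; absolute positioning
G28 ; home
; layer 1
G0 Z4.5
G0 X0.0 Y0.0
G1 X22.0 Y0.0
G1 X22.0 Y12.0
G1 X0.0 Y12.0
G1 X0.0 Y0.0
; layer 2
G0 Z9.0
G0 X0.0 Y0.0
G1 X22.0 Y0.0
G1 X22.0 Y8.0
G1 X0.0 Y8.0
G1 X0.0 Y0.0
; layer 3
G0 Z13.5
G0 X0.0 Y0.0
G1 X22.0 Y0.0
G1 X22.0 Y4.0
G1 X0.0 Y4.0
G1 X0.0 Y0.0
M2 ; end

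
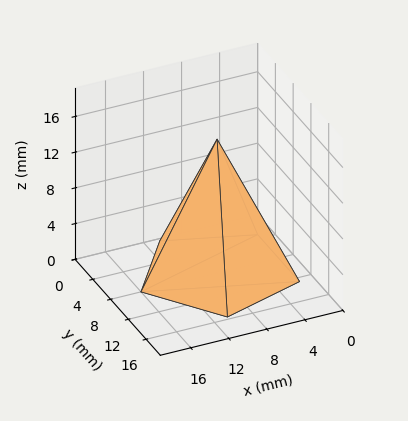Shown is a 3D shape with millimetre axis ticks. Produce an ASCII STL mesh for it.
Reading the render: the shape is a regular 5-sided pyramid, base circumscribed radius ≈ 8 mm, apex at z ≈ 15 mm (dimensions read to the nearest mm from the axis ticks). For the STL, each face is triangulated and given an outward normal.

solid part
  facet normal 0.0000 0.0000 -1.0000
    outer loop
      vertex 1.53 12.70 0.00
      vertex 10.47 15.61 0.00
      vertex 16.00 8.00 0.00
    endloop
  endfacet
  facet normal 0.0000 0.0000 -1.0000
    outer loop
      vertex 1.53 3.30 0.00
      vertex 1.53 12.70 0.00
      vertex 16.00 8.00 0.00
    endloop
  endfacet
  facet normal 0.0000 0.0000 -1.0000
    outer loop
      vertex 10.47 0.39 0.00
      vertex 1.53 3.30 0.00
      vertex 16.00 8.00 0.00
    endloop
  endfacet
  facet normal 0.7428 0.5398 0.3961
    outer loop
      vertex 16.00 8.00 0.00
      vertex 10.47 15.61 0.00
      vertex 8.00 8.00 15.00
    endloop
  endfacet
  facet normal -0.2842 0.8731 0.3962
    outer loop
      vertex 10.47 15.61 0.00
      vertex 1.53 12.70 0.00
      vertex 8.00 8.00 15.00
    endloop
  endfacet
  facet normal -0.9182 0.0000 0.3961
    outer loop
      vertex 1.53 12.70 0.00
      vertex 1.53 3.30 0.00
      vertex 8.00 8.00 15.00
    endloop
  endfacet
  facet normal -0.2842 -0.8731 0.3962
    outer loop
      vertex 1.53 3.30 0.00
      vertex 10.47 0.39 0.00
      vertex 8.00 8.00 15.00
    endloop
  endfacet
  facet normal 0.7428 -0.5398 0.3961
    outer loop
      vertex 10.47 0.39 0.00
      vertex 16.00 8.00 0.00
      vertex 8.00 8.00 15.00
    endloop
  endfacet
endsolid part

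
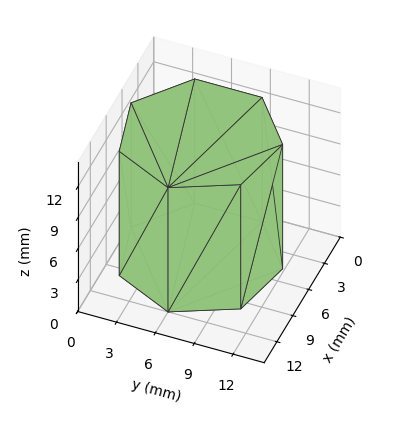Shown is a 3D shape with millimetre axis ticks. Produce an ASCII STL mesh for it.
Reading the render: the shape is a regular 7-sided prism (a cylinder approximated with 7 flat sides), circumscribed radius ≈ 6 mm, height ≈ 12 mm (dimensions read to the nearest mm from the axis ticks). For the STL, each face is triangulated and given an outward normal.

solid part
  facet normal 0.0000 0.0000 -1.0000
    outer loop
      vertex 4.66 11.85 0.00
      vertex 9.74 10.69 0.00
      vertex 12.00 6.00 0.00
    endloop
  endfacet
  facet normal 0.0000 0.0000 -1.0000
    outer loop
      vertex 0.59 8.60 0.00
      vertex 4.66 11.85 0.00
      vertex 12.00 6.00 0.00
    endloop
  endfacet
  facet normal 0.0000 0.0000 -1.0000
    outer loop
      vertex 0.59 3.40 0.00
      vertex 0.59 8.60 0.00
      vertex 12.00 6.00 0.00
    endloop
  endfacet
  facet normal 0.0000 0.0000 -1.0000
    outer loop
      vertex 4.66 0.15 0.00
      vertex 0.59 3.40 0.00
      vertex 12.00 6.00 0.00
    endloop
  endfacet
  facet normal 0.0000 0.0000 -1.0000
    outer loop
      vertex 9.74 1.31 0.00
      vertex 4.66 0.15 0.00
      vertex 12.00 6.00 0.00
    endloop
  endfacet
  facet normal 0.0000 0.0000 1.0000
    outer loop
      vertex 12.00 6.00 12.00
      vertex 9.74 10.69 12.00
      vertex 4.66 11.85 12.00
    endloop
  endfacet
  facet normal 0.0000 0.0000 1.0000
    outer loop
      vertex 12.00 6.00 12.00
      vertex 4.66 11.85 12.00
      vertex 0.59 8.60 12.00
    endloop
  endfacet
  facet normal 0.0000 0.0000 1.0000
    outer loop
      vertex 12.00 6.00 12.00
      vertex 0.59 8.60 12.00
      vertex 0.59 3.40 12.00
    endloop
  endfacet
  facet normal 0.0000 0.0000 1.0000
    outer loop
      vertex 12.00 6.00 12.00
      vertex 0.59 3.40 12.00
      vertex 4.66 0.15 12.00
    endloop
  endfacet
  facet normal 0.0000 0.0000 1.0000
    outer loop
      vertex 12.00 6.00 12.00
      vertex 4.66 0.15 12.00
      vertex 9.74 1.31 12.00
    endloop
  endfacet
  facet normal 0.9009 0.4341 0.0000
    outer loop
      vertex 12.00 6.00 0.00
      vertex 9.74 10.69 0.00
      vertex 9.74 10.69 12.00
    endloop
  endfacet
  facet normal 0.9009 0.4341 0.0000
    outer loop
      vertex 12.00 6.00 0.00
      vertex 9.74 10.69 12.00
      vertex 12.00 6.00 12.00
    endloop
  endfacet
  facet normal 0.2226 0.9749 0.0000
    outer loop
      vertex 9.74 10.69 0.00
      vertex 4.66 11.85 0.00
      vertex 4.66 11.85 12.00
    endloop
  endfacet
  facet normal 0.2226 0.9749 0.0000
    outer loop
      vertex 9.74 10.69 0.00
      vertex 4.66 11.85 12.00
      vertex 9.74 10.69 12.00
    endloop
  endfacet
  facet normal -0.6240 0.7814 0.0000
    outer loop
      vertex 4.66 11.85 0.00
      vertex 0.59 8.60 0.00
      vertex 0.59 8.60 12.00
    endloop
  endfacet
  facet normal -0.6240 0.7814 0.0000
    outer loop
      vertex 4.66 11.85 0.00
      vertex 0.59 8.60 12.00
      vertex 4.66 11.85 12.00
    endloop
  endfacet
  facet normal -1.0000 0.0000 0.0000
    outer loop
      vertex 0.59 8.60 0.00
      vertex 0.59 3.40 0.00
      vertex 0.59 3.40 12.00
    endloop
  endfacet
  facet normal -1.0000 0.0000 0.0000
    outer loop
      vertex 0.59 8.60 0.00
      vertex 0.59 3.40 12.00
      vertex 0.59 8.60 12.00
    endloop
  endfacet
  facet normal -0.6240 -0.7814 0.0000
    outer loop
      vertex 0.59 3.40 0.00
      vertex 4.66 0.15 0.00
      vertex 4.66 0.15 12.00
    endloop
  endfacet
  facet normal -0.6240 -0.7814 0.0000
    outer loop
      vertex 0.59 3.40 0.00
      vertex 4.66 0.15 12.00
      vertex 0.59 3.40 12.00
    endloop
  endfacet
  facet normal 0.2226 -0.9749 0.0000
    outer loop
      vertex 4.66 0.15 0.00
      vertex 9.74 1.31 0.00
      vertex 9.74 1.31 12.00
    endloop
  endfacet
  facet normal 0.2226 -0.9749 0.0000
    outer loop
      vertex 4.66 0.15 0.00
      vertex 9.74 1.31 12.00
      vertex 4.66 0.15 12.00
    endloop
  endfacet
  facet normal 0.9009 -0.4341 0.0000
    outer loop
      vertex 9.74 1.31 0.00
      vertex 12.00 6.00 0.00
      vertex 12.00 6.00 12.00
    endloop
  endfacet
  facet normal 0.9009 -0.4341 0.0000
    outer loop
      vertex 9.74 1.31 0.00
      vertex 12.00 6.00 12.00
      vertex 9.74 1.31 12.00
    endloop
  endfacet
endsolid part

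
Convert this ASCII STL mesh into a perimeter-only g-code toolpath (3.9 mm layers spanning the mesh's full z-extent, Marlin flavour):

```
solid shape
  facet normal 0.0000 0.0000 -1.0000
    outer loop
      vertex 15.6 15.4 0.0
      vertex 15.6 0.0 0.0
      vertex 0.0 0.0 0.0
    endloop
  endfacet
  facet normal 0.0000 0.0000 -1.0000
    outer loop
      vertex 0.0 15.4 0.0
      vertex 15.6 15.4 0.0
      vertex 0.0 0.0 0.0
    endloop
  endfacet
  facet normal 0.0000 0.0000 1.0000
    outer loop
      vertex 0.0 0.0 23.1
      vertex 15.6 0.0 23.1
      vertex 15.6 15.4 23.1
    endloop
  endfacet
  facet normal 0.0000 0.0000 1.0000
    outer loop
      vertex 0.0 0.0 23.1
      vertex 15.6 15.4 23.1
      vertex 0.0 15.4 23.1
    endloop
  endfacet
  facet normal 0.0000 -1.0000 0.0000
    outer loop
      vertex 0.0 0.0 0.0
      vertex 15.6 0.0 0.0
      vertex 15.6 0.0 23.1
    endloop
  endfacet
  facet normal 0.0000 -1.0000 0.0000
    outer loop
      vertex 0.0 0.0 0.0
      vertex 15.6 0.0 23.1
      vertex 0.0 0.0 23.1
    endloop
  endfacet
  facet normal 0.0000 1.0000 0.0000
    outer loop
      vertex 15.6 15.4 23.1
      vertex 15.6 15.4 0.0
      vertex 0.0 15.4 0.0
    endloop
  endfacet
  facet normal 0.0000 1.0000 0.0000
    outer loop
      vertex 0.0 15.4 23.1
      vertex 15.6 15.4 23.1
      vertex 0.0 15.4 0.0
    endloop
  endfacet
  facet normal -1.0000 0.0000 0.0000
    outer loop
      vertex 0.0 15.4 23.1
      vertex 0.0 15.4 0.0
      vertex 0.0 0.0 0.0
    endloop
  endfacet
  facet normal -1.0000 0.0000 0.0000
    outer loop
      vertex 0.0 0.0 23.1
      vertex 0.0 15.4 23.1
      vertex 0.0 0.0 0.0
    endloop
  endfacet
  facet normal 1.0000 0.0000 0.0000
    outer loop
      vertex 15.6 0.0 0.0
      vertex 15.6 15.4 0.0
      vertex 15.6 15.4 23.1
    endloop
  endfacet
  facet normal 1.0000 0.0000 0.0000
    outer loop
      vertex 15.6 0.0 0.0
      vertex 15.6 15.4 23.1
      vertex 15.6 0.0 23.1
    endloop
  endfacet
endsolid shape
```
; perimeter-only toolpath
G21 ; units = mm
G90 ; absolute positioning
G28 ; home
; layer 1
G0 Z3.9
G0 X0.0 Y0.0
G1 X15.6 Y0.0
G1 X15.6 Y15.4
G1 X0.0 Y15.4
G1 X0.0 Y0.0
; layer 2
G0 Z7.7
G0 X0.0 Y0.0
G1 X15.6 Y0.0
G1 X15.6 Y15.4
G1 X0.0 Y15.4
G1 X0.0 Y0.0
; layer 3
G0 Z11.6
G0 X0.0 Y0.0
G1 X15.6 Y0.0
G1 X15.6 Y15.4
G1 X0.0 Y15.4
G1 X0.0 Y0.0
; layer 4
G0 Z15.4
G0 X0.0 Y0.0
G1 X15.6 Y0.0
G1 X15.6 Y15.4
G1 X0.0 Y15.4
G1 X0.0 Y0.0
; layer 5
G0 Z19.2
G0 X0.0 Y0.0
G1 X15.6 Y0.0
G1 X15.6 Y15.4
G1 X0.0 Y15.4
G1 X0.0 Y0.0
; layer 6
G0 Z23.1
G0 X0.0 Y0.0
G1 X15.6 Y0.0
G1 X15.6 Y15.4
G1 X0.0 Y15.4
G1 X0.0 Y0.0
M2 ; end

The solid is a rectangular box, roughly 15.6 × 15.4 mm footprint and 23.1 mm tall. Slicing at Δz = 3.9 mm — 6 equal slices spanning the solid's height, so layer i sits at z = i·h/6 — gives 6 non-empty perimeters. Each is a 4-segment closed polygon; G0 lifts to the layer z and rapids to the start vertex, then G1 traces the edges.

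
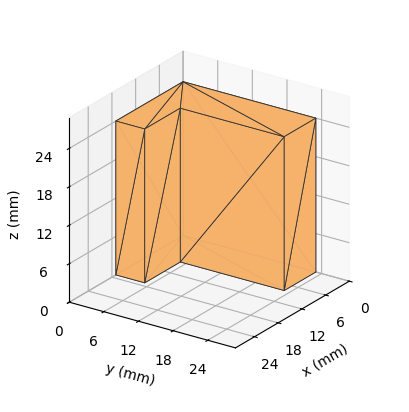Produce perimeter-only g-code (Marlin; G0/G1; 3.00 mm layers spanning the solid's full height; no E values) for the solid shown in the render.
Reading the render: the shape is an L-shaped prism: outer 17 × 23 mm, arm thicknesses ≈ 5 mm (horizontal) and 8 mm (vertical), extruded 24 mm in z (dimensions read to the nearest mm from the axis ticks). For the g-code, the solid's height is divided into equal slices at the stated Δz and each level perimeter traced with G1 moves after a G0 lift.

; perimeter-only toolpath
G21 ; units = mm
G90 ; absolute positioning
G28 ; home
; layer 1
G0 Z3.00
G0 X0.00 Y0.00
G1 X17.00 Y0.00
G1 X17.00 Y5.00
G1 X8.00 Y5.00
G1 X8.00 Y23.00
G1 X0.00 Y23.00
G1 X0.00 Y0.00
; layer 2
G0 Z6.00
G0 X0.00 Y0.00
G1 X17.00 Y0.00
G1 X17.00 Y5.00
G1 X8.00 Y5.00
G1 X8.00 Y23.00
G1 X0.00 Y23.00
G1 X0.00 Y0.00
; layer 3
G0 Z9.00
G0 X0.00 Y0.00
G1 X17.00 Y0.00
G1 X17.00 Y5.00
G1 X8.00 Y5.00
G1 X8.00 Y23.00
G1 X0.00 Y23.00
G1 X0.00 Y0.00
; layer 4
G0 Z12.00
G0 X0.00 Y0.00
G1 X17.00 Y0.00
G1 X17.00 Y5.00
G1 X8.00 Y5.00
G1 X8.00 Y23.00
G1 X0.00 Y23.00
G1 X0.00 Y0.00
; layer 5
G0 Z15.00
G0 X0.00 Y0.00
G1 X17.00 Y0.00
G1 X17.00 Y5.00
G1 X8.00 Y5.00
G1 X8.00 Y23.00
G1 X0.00 Y23.00
G1 X0.00 Y0.00
; layer 6
G0 Z18.00
G0 X0.00 Y0.00
G1 X17.00 Y0.00
G1 X17.00 Y5.00
G1 X8.00 Y5.00
G1 X8.00 Y23.00
G1 X0.00 Y23.00
G1 X0.00 Y0.00
; layer 7
G0 Z21.00
G0 X0.00 Y0.00
G1 X17.00 Y0.00
G1 X17.00 Y5.00
G1 X8.00 Y5.00
G1 X8.00 Y23.00
G1 X0.00 Y23.00
G1 X0.00 Y0.00
; layer 8
G0 Z24.00
G0 X0.00 Y0.00
G1 X17.00 Y0.00
G1 X17.00 Y5.00
G1 X8.00 Y5.00
G1 X8.00 Y23.00
G1 X0.00 Y23.00
G1 X0.00 Y0.00
M2 ; end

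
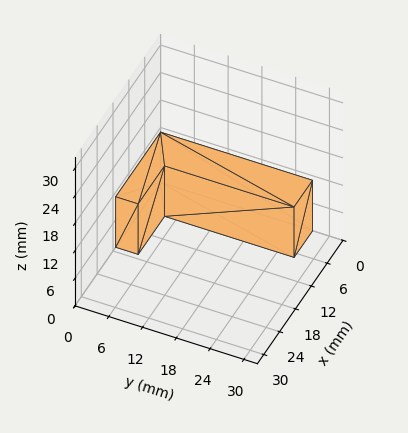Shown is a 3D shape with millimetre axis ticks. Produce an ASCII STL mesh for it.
Reading the render: the shape is an L-shaped prism: outer 17 × 27 mm, arm thicknesses ≈ 4 mm (horizontal) and 7 mm (vertical), extruded 11 mm in z (dimensions read to the nearest mm from the axis ticks). For the STL, each face is triangulated and given an outward normal.

solid part
  facet normal 0.0000 0.0000 -1.0000
    outer loop
      vertex 17.0 4.0 0.0
      vertex 17.0 0.0 0.0
      vertex 0.0 0.0 0.0
    endloop
  endfacet
  facet normal 0.0000 0.0000 -1.0000
    outer loop
      vertex 7.0 4.0 0.0
      vertex 17.0 4.0 0.0
      vertex 0.0 0.0 0.0
    endloop
  endfacet
  facet normal 0.0000 0.0000 -1.0000
    outer loop
      vertex 7.0 27.0 0.0
      vertex 7.0 4.0 0.0
      vertex 0.0 0.0 0.0
    endloop
  endfacet
  facet normal 0.0000 0.0000 -1.0000
    outer loop
      vertex 0.0 27.0 0.0
      vertex 7.0 27.0 0.0
      vertex 0.0 0.0 0.0
    endloop
  endfacet
  facet normal 0.0000 0.0000 1.0000
    outer loop
      vertex 0.0 0.0 11.0
      vertex 17.0 0.0 11.0
      vertex 17.0 4.0 11.0
    endloop
  endfacet
  facet normal 0.0000 0.0000 1.0000
    outer loop
      vertex 0.0 0.0 11.0
      vertex 17.0 4.0 11.0
      vertex 7.0 4.0 11.0
    endloop
  endfacet
  facet normal 0.0000 0.0000 1.0000
    outer loop
      vertex 0.0 0.0 11.0
      vertex 7.0 4.0 11.0
      vertex 7.0 27.0 11.0
    endloop
  endfacet
  facet normal 0.0000 0.0000 1.0000
    outer loop
      vertex 0.0 0.0 11.0
      vertex 7.0 27.0 11.0
      vertex 0.0 27.0 11.0
    endloop
  endfacet
  facet normal 0.0000 -1.0000 0.0000
    outer loop
      vertex 0.0 0.0 0.0
      vertex 17.0 0.0 0.0
      vertex 17.0 0.0 11.0
    endloop
  endfacet
  facet normal 0.0000 -1.0000 0.0000
    outer loop
      vertex 0.0 0.0 0.0
      vertex 17.0 0.0 11.0
      vertex 0.0 0.0 11.0
    endloop
  endfacet
  facet normal 1.0000 0.0000 0.0000
    outer loop
      vertex 17.0 0.0 0.0
      vertex 17.0 4.0 0.0
      vertex 17.0 4.0 11.0
    endloop
  endfacet
  facet normal 1.0000 0.0000 0.0000
    outer loop
      vertex 17.0 0.0 0.0
      vertex 17.0 4.0 11.0
      vertex 17.0 0.0 11.0
    endloop
  endfacet
  facet normal 0.0000 1.0000 0.0000
    outer loop
      vertex 17.0 4.0 0.0
      vertex 7.0 4.0 0.0
      vertex 7.0 4.0 11.0
    endloop
  endfacet
  facet normal 0.0000 1.0000 0.0000
    outer loop
      vertex 17.0 4.0 0.0
      vertex 7.0 4.0 11.0
      vertex 17.0 4.0 11.0
    endloop
  endfacet
  facet normal 1.0000 0.0000 0.0000
    outer loop
      vertex 7.0 4.0 0.0
      vertex 7.0 27.0 0.0
      vertex 7.0 27.0 11.0
    endloop
  endfacet
  facet normal 1.0000 0.0000 0.0000
    outer loop
      vertex 7.0 4.0 0.0
      vertex 7.0 27.0 11.0
      vertex 7.0 4.0 11.0
    endloop
  endfacet
  facet normal 0.0000 1.0000 0.0000
    outer loop
      vertex 7.0 27.0 0.0
      vertex 0.0 27.0 0.0
      vertex 0.0 27.0 11.0
    endloop
  endfacet
  facet normal 0.0000 1.0000 0.0000
    outer loop
      vertex 7.0 27.0 0.0
      vertex 0.0 27.0 11.0
      vertex 7.0 27.0 11.0
    endloop
  endfacet
  facet normal -1.0000 0.0000 0.0000
    outer loop
      vertex 0.0 27.0 0.0
      vertex 0.0 0.0 0.0
      vertex 0.0 0.0 11.0
    endloop
  endfacet
  facet normal -1.0000 0.0000 0.0000
    outer loop
      vertex 0.0 27.0 0.0
      vertex 0.0 0.0 11.0
      vertex 0.0 27.0 11.0
    endloop
  endfacet
endsolid part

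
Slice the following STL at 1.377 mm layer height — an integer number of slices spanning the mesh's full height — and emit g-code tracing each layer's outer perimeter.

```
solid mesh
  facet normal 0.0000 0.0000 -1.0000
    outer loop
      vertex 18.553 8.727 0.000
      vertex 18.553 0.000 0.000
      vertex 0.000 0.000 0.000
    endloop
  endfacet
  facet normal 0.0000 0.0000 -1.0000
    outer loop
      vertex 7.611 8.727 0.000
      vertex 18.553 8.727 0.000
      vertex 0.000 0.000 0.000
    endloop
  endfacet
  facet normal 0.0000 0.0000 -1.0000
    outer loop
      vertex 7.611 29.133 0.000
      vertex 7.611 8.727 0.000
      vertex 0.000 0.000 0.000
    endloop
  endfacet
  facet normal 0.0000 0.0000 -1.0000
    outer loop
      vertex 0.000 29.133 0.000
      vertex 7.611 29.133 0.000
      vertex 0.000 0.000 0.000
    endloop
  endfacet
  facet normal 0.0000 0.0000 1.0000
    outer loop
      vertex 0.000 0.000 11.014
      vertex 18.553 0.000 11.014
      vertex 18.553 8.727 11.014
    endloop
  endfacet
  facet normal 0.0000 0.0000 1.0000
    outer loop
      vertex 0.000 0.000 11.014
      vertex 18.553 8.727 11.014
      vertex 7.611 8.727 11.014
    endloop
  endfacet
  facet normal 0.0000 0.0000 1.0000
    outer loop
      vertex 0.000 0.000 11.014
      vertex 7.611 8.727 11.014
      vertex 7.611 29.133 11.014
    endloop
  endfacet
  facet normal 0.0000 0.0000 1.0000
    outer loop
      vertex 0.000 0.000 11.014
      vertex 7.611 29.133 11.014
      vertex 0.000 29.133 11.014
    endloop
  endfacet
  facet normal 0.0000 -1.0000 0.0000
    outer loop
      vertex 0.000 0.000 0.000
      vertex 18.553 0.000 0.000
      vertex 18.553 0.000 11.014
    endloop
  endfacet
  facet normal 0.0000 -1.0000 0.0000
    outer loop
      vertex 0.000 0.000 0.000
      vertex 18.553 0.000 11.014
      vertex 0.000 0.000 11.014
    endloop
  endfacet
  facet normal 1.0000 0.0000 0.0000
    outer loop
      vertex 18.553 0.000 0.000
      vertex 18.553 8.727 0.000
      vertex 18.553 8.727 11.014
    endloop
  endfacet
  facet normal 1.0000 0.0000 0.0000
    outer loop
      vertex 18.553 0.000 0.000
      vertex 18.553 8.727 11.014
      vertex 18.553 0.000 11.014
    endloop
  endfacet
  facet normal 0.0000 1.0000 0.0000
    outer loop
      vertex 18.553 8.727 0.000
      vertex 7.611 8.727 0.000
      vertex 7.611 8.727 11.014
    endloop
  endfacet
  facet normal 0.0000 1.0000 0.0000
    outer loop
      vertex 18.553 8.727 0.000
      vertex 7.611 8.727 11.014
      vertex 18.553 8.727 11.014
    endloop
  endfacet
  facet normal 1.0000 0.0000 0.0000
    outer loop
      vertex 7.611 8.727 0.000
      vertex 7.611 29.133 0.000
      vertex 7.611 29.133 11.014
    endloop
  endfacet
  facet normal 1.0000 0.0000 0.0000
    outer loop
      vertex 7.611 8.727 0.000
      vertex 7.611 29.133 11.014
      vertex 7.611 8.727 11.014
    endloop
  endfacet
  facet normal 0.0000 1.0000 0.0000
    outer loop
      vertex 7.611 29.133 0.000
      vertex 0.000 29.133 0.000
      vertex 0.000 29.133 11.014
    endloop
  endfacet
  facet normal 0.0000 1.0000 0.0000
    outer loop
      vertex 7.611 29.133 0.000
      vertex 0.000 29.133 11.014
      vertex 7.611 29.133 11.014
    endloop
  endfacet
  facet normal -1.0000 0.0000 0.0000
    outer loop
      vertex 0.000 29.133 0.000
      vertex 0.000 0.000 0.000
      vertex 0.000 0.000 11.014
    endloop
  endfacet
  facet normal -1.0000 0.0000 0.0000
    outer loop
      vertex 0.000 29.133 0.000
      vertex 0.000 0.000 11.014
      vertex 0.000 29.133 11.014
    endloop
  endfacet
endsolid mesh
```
; perimeter-only toolpath
G21 ; units = mm
G90 ; absolute positioning
G28 ; home
; layer 1
G0 Z1.377
G0 X0.000 Y0.000
G1 X18.553 Y0.000
G1 X18.553 Y8.727
G1 X7.611 Y8.727
G1 X7.611 Y29.133
G1 X0.000 Y29.133
G1 X0.000 Y0.000
; layer 2
G0 Z2.753
G0 X0.000 Y0.000
G1 X18.553 Y0.000
G1 X18.553 Y8.727
G1 X7.611 Y8.727
G1 X7.611 Y29.133
G1 X0.000 Y29.133
G1 X0.000 Y0.000
; layer 3
G0 Z4.130
G0 X0.000 Y0.000
G1 X18.553 Y0.000
G1 X18.553 Y8.727
G1 X7.611 Y8.727
G1 X7.611 Y29.133
G1 X0.000 Y29.133
G1 X0.000 Y0.000
; layer 4
G0 Z5.507
G0 X0.000 Y0.000
G1 X18.553 Y0.000
G1 X18.553 Y8.727
G1 X7.611 Y8.727
G1 X7.611 Y29.133
G1 X0.000 Y29.133
G1 X0.000 Y0.000
; layer 5
G0 Z6.884
G0 X0.000 Y0.000
G1 X18.553 Y0.000
G1 X18.553 Y8.727
G1 X7.611 Y8.727
G1 X7.611 Y29.133
G1 X0.000 Y29.133
G1 X0.000 Y0.000
; layer 6
G0 Z8.261
G0 X0.000 Y0.000
G1 X18.553 Y0.000
G1 X18.553 Y8.727
G1 X7.611 Y8.727
G1 X7.611 Y29.133
G1 X0.000 Y29.133
G1 X0.000 Y0.000
; layer 7
G0 Z9.637
G0 X0.000 Y0.000
G1 X18.553 Y0.000
G1 X18.553 Y8.727
G1 X7.611 Y8.727
G1 X7.611 Y29.133
G1 X0.000 Y29.133
G1 X0.000 Y0.000
; layer 8
G0 Z11.014
G0 X0.000 Y0.000
G1 X18.553 Y0.000
G1 X18.553 Y8.727
G1 X7.611 Y8.727
G1 X7.611 Y29.133
G1 X0.000 Y29.133
G1 X0.000 Y0.000
M2 ; end

The solid is an L-shaped prism: outer 18.6 × 29.1 mm, arm thicknesses ≈ 8.73 mm (horizontal) and 7.61 mm (vertical), extruded 11 mm in z. Slicing at Δz = 1.377 mm — 8 equal slices spanning the solid's height, so layer i sits at z = i·h/8 — gives 8 non-empty perimeters. Each is a 6-segment closed polygon; G0 lifts to the layer z and rapids to the start vertex, then G1 traces the edges.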